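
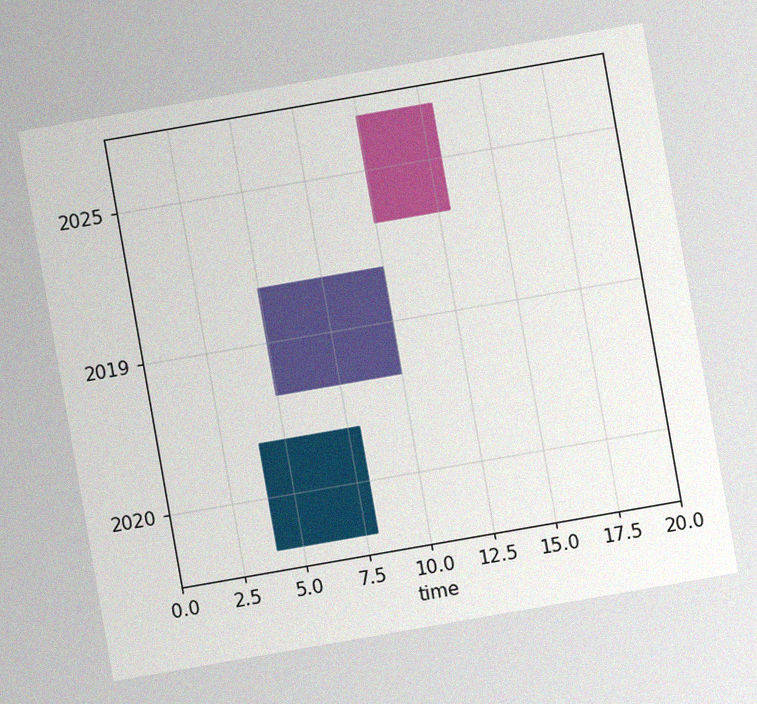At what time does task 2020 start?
The chart is tilted about 10° counter-clockwise, with some photo noise. The 2020 bar begins at t=4.

4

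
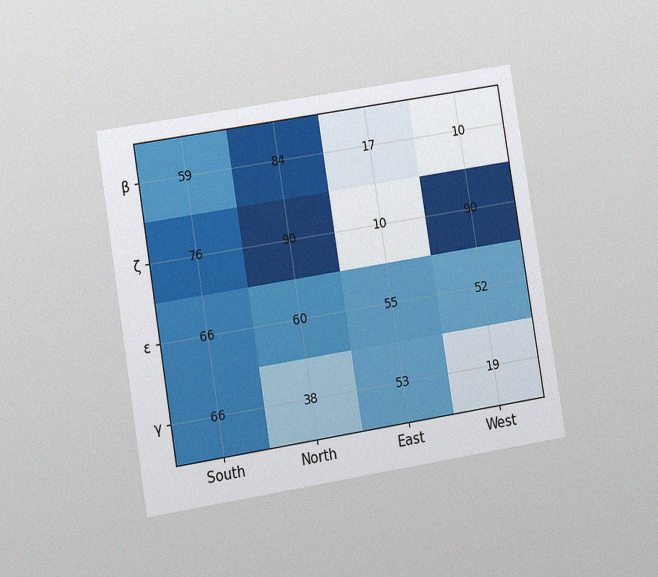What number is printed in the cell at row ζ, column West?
The chart is tilted about 9° counter-clockwise and viewed at a slight angle, with some photo noise. The (ζ, West) cell reads 90.

90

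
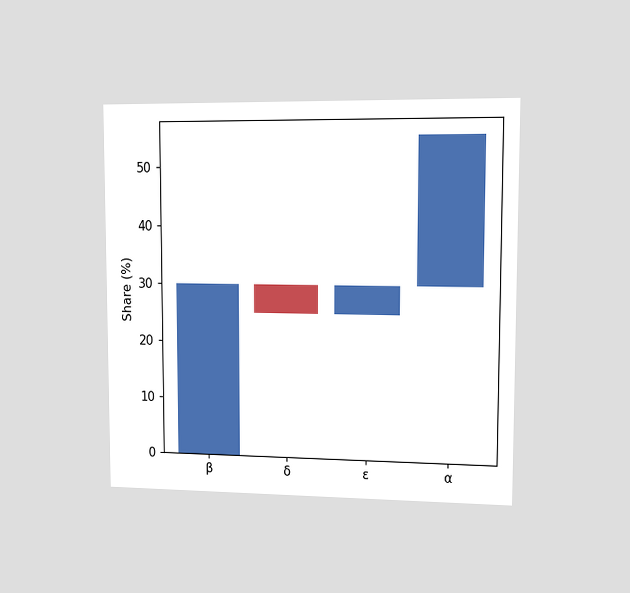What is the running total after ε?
The chart is viewed slightly from the right. After ε the running total reaches 30%.

30%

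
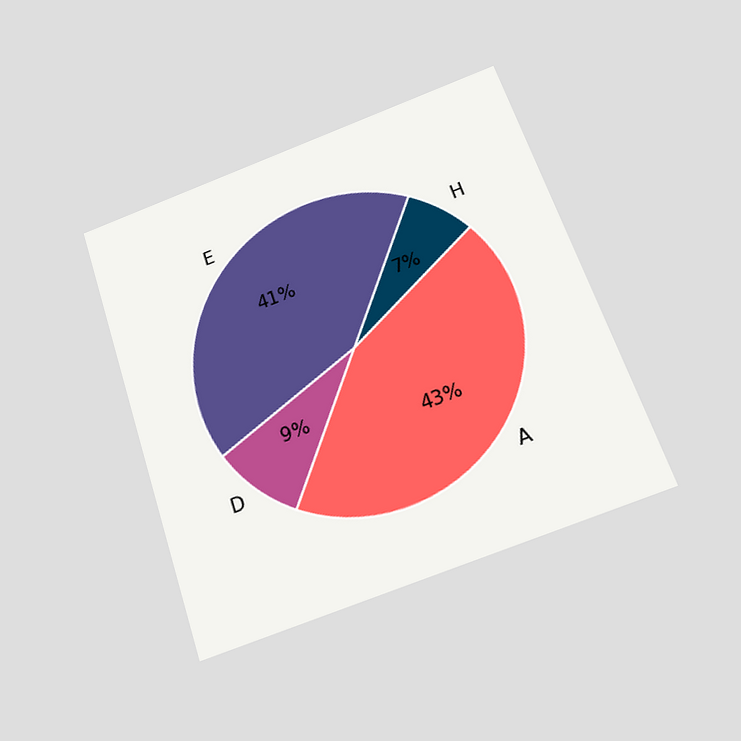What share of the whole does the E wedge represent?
The chart is tilted about 19° counter-clockwise and viewed slightly from below. The E slice takes up 41% of the pie.

41%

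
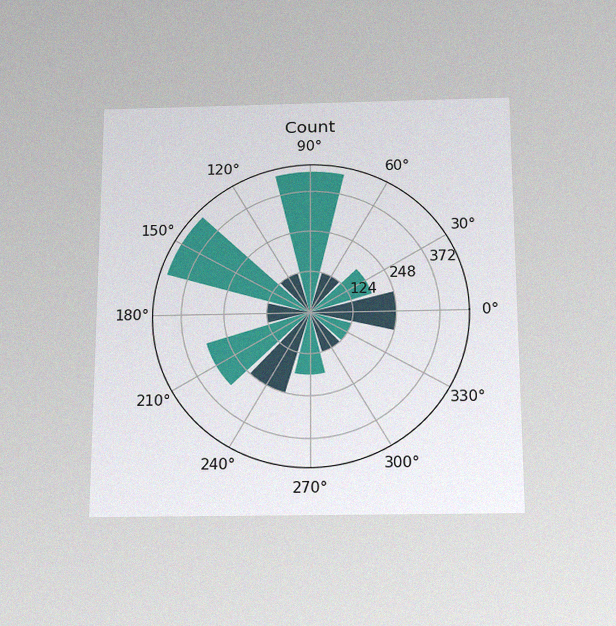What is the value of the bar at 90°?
434

The chart is viewed slightly from below, with some photo noise. The bar at 90° reaches 434 on the radial axis.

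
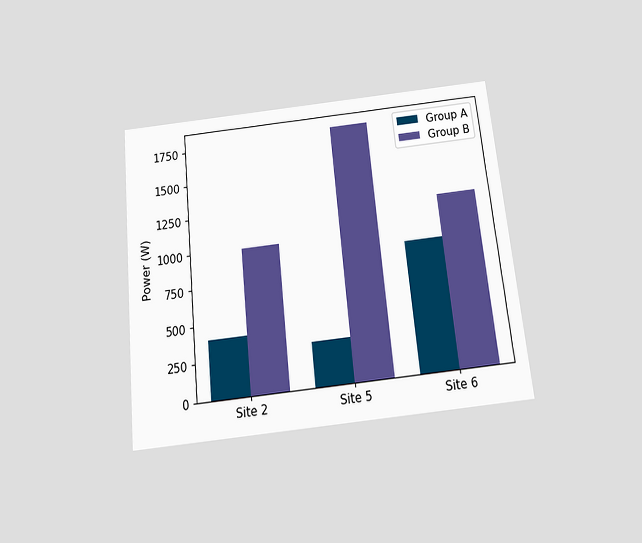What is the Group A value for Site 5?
300W

The chart is tilted about 6° counter-clockwise and viewed slightly from below. The Group A bar at Site 5 reaches 300W on the y-axis.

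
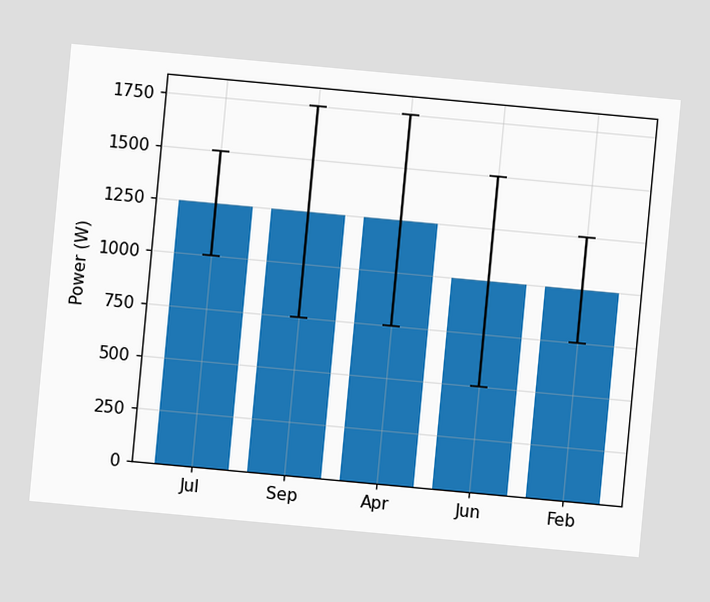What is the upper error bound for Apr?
The chart is tilted about 5° clockwise. The Apr bar's upper whisker reaches 1750W.

1750W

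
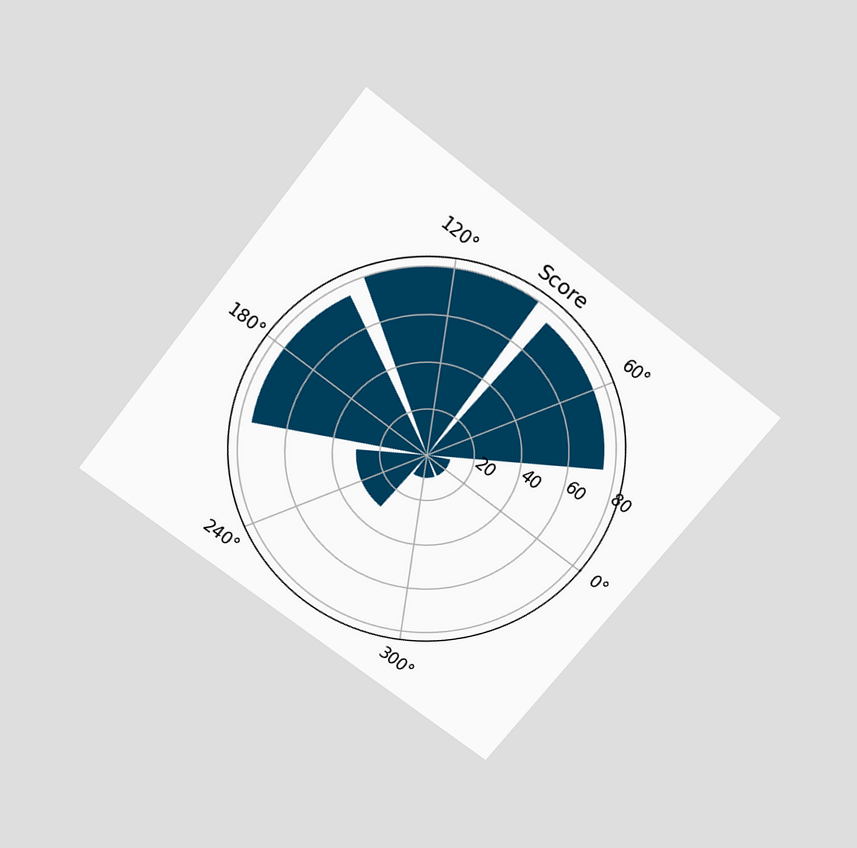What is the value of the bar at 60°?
75

The chart is tilted about 38° clockwise and viewed slightly from above. The bar at 60° reaches 75 on the radial axis.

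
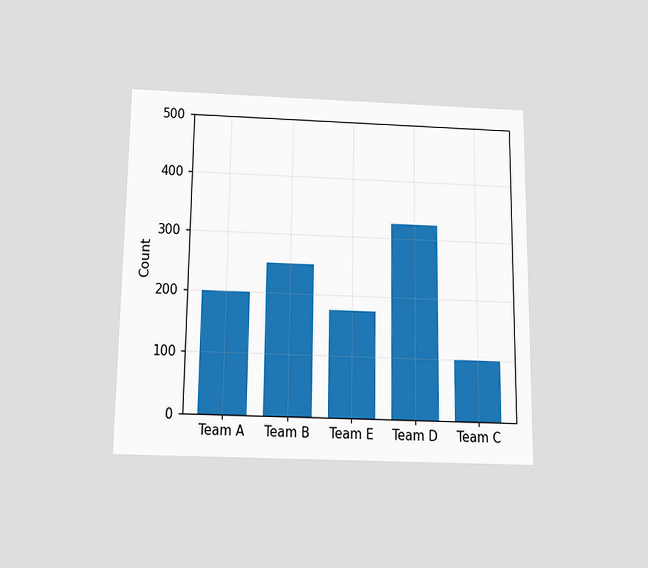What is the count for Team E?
The chart is viewed slightly from below. Reading along the chart's y-axis, the Team E bar reaches 175.

175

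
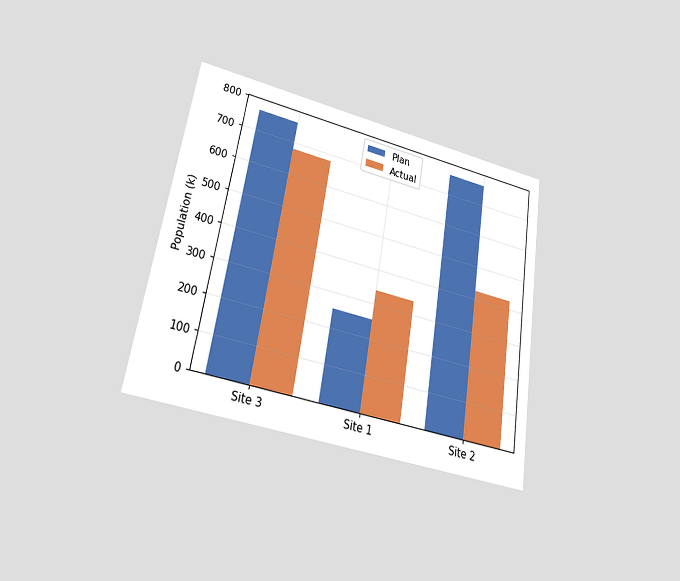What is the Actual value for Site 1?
The chart is tilted about 9° clockwise and viewed at a slight angle. The Actual bar at Site 1 reaches 340k on the y-axis.

340k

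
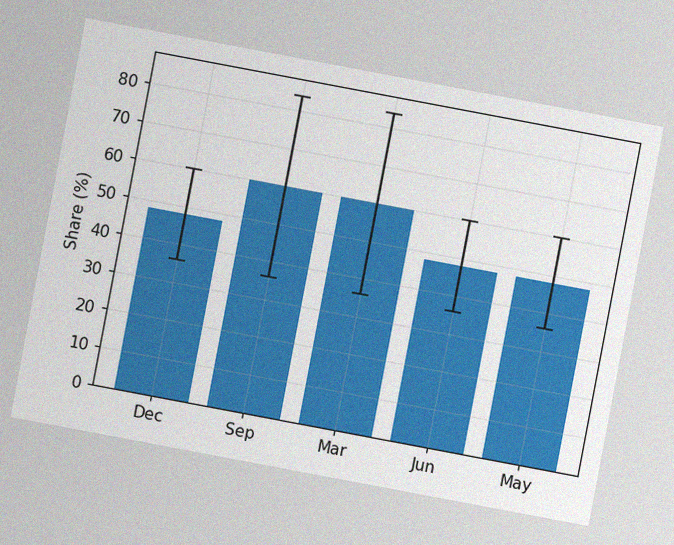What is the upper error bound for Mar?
84%

The chart is tilted about 11° clockwise, with some photo noise. The Mar bar's upper whisker reaches 84%.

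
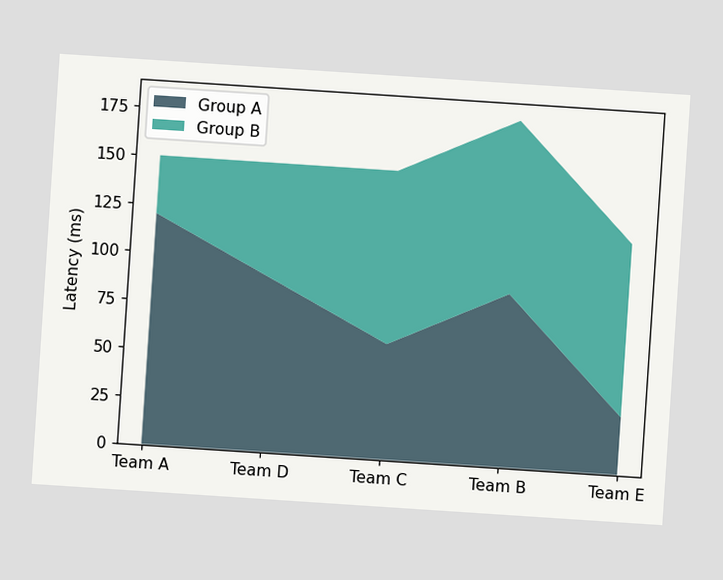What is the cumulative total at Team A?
150ms

The chart is tilted about 4° clockwise. The stacked total at Team A reaches 150ms.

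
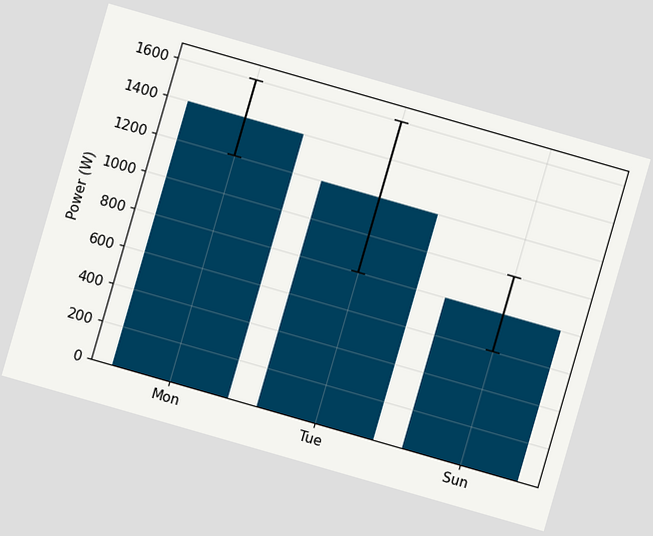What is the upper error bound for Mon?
1600W

The chart is tilted about 16° clockwise. The Mon bar's upper whisker reaches 1600W.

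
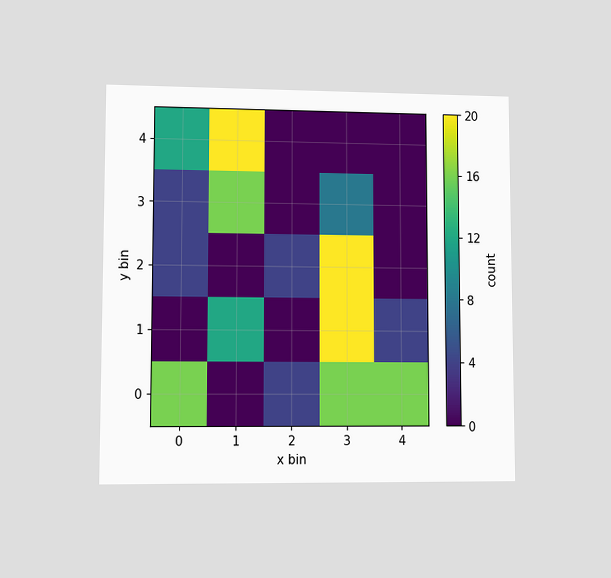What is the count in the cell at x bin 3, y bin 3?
The chart is viewed at a slight angle. Matching the cell (3, 3) against the colorbar gives 8.

8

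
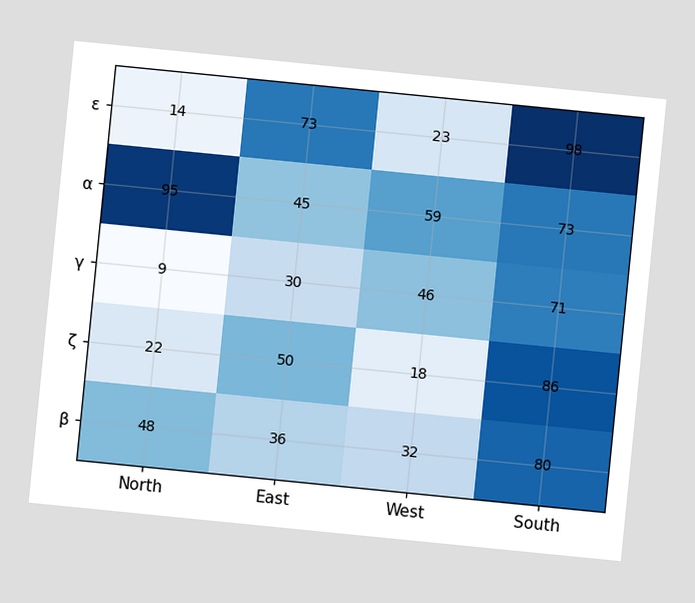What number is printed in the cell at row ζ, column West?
The chart is tilted about 6° clockwise. The (ζ, West) cell reads 18.

18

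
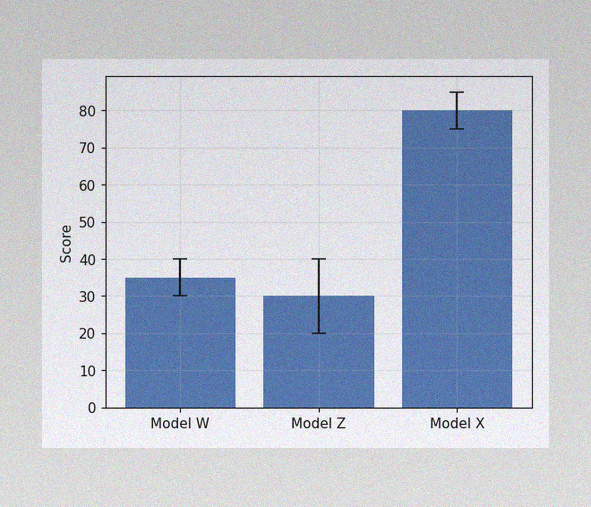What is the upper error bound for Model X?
85

The image has some photo noise and uneven lighting. The Model X bar's upper whisker reaches 85.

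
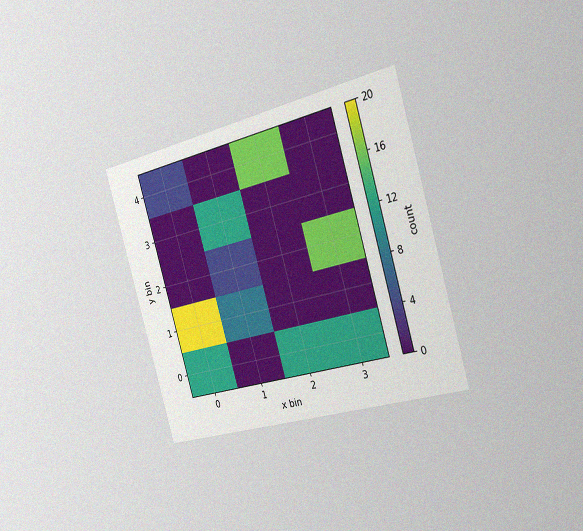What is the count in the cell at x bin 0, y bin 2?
The chart is tilted about 16° counter-clockwise and viewed slightly from the right, with some photo noise. Matching the cell (0, 2) against the colorbar gives 0.

0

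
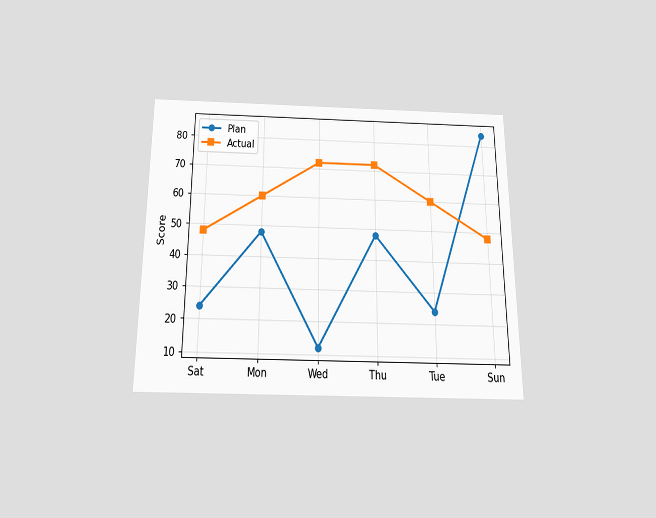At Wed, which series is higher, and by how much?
Actual, by 60

The chart is viewed slightly from below. At Wed, Actual sits above the other line by 60.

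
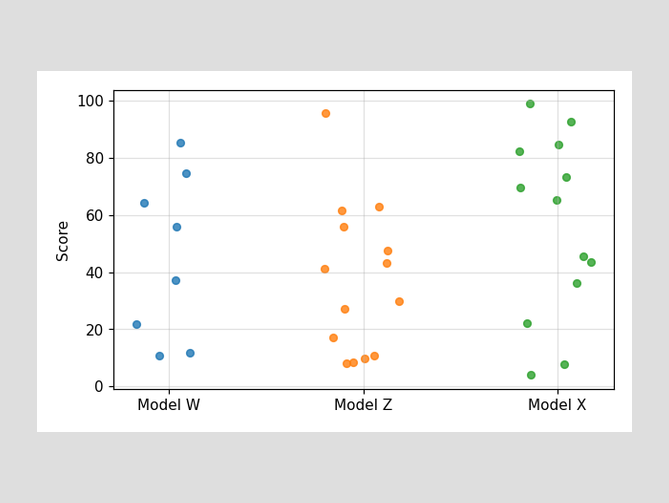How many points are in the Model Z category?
Counting the markers in the Model Z column gives 14.

14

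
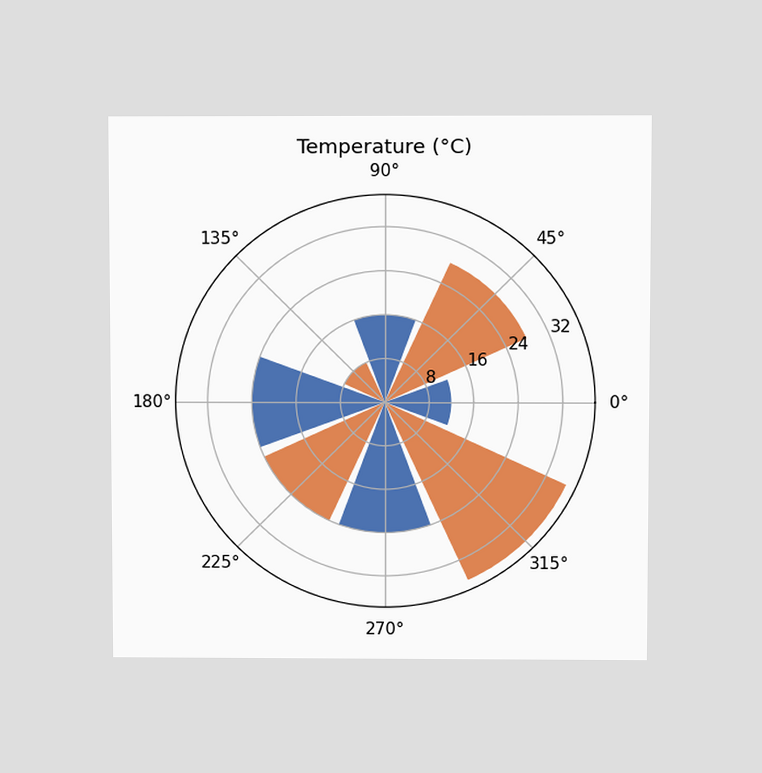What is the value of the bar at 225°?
The chart is viewed slightly from above. The bar at 225° reaches 24°C on the radial axis.

24°C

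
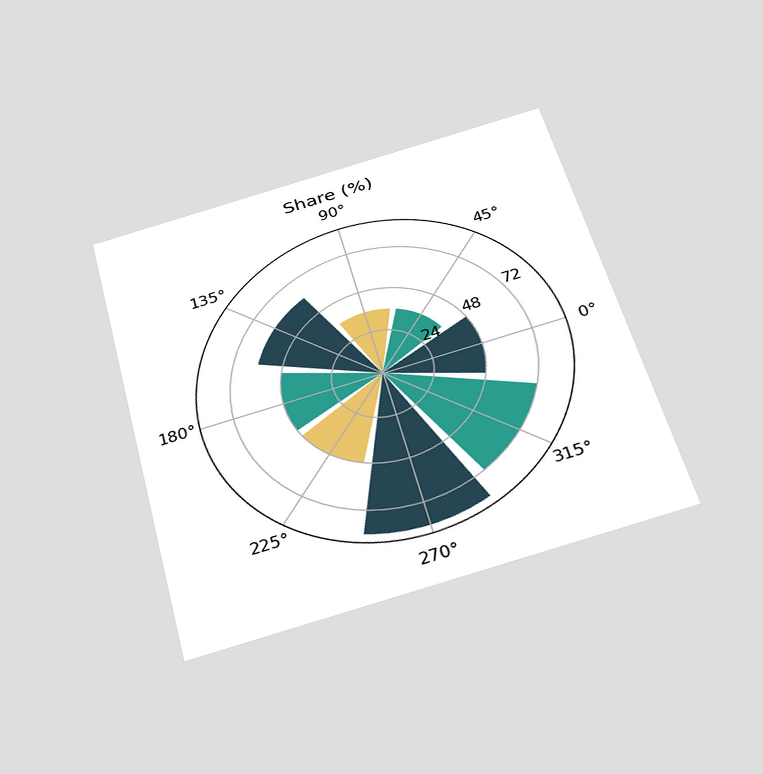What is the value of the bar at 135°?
The chart is tilted about 14° counter-clockwise and viewed slightly from below. The bar at 135° reaches 60% on the radial axis.

60%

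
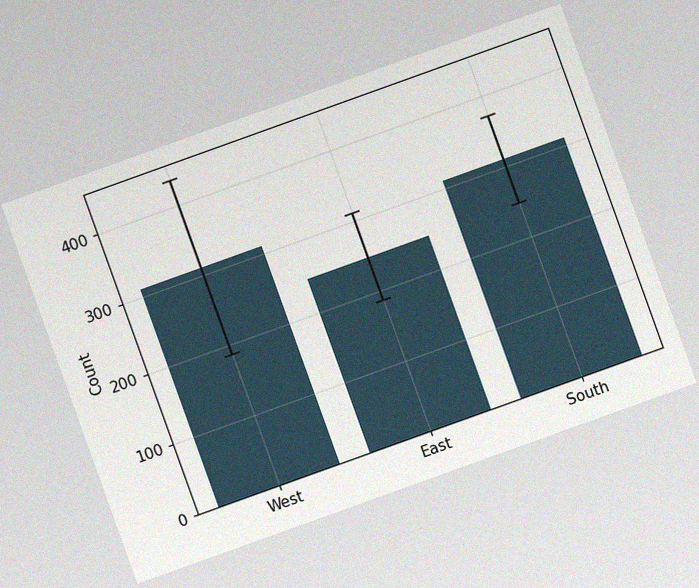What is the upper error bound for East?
The chart is tilted about 20° counter-clockwise, with some photo noise. The East bar's upper whisker reaches 310.

310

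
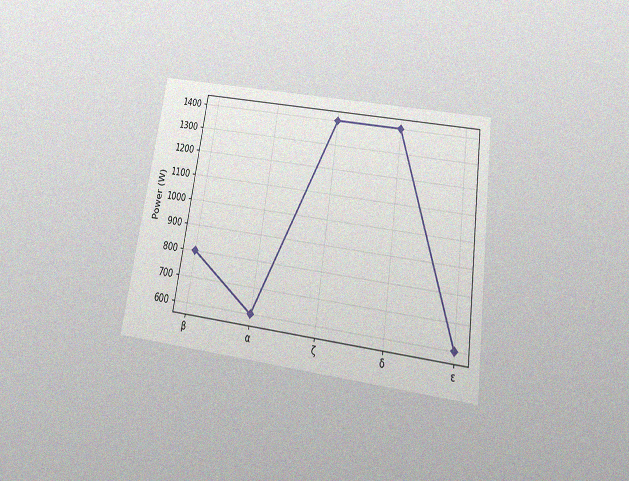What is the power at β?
The chart is tilted about 8° clockwise and viewed slightly from below, with some photo noise. At β, the line is at 800W.

800W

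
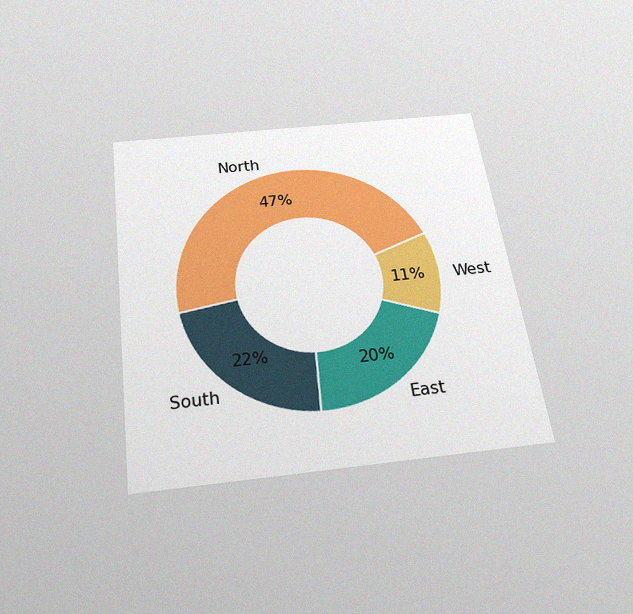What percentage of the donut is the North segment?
The chart is tilted about 8° counter-clockwise and viewed slightly from below, with some photo noise. The North segment takes up 47% of the ring.

47%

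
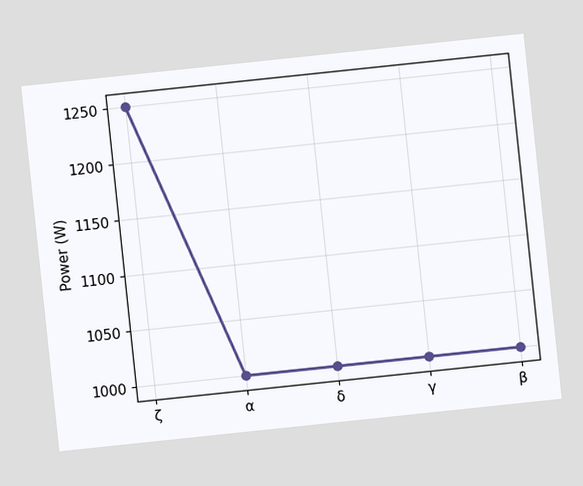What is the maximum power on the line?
1250W

The chart is tilted about 6° counter-clockwise. The highest point is at ζ, and reading across to the y-axis gives 1250W.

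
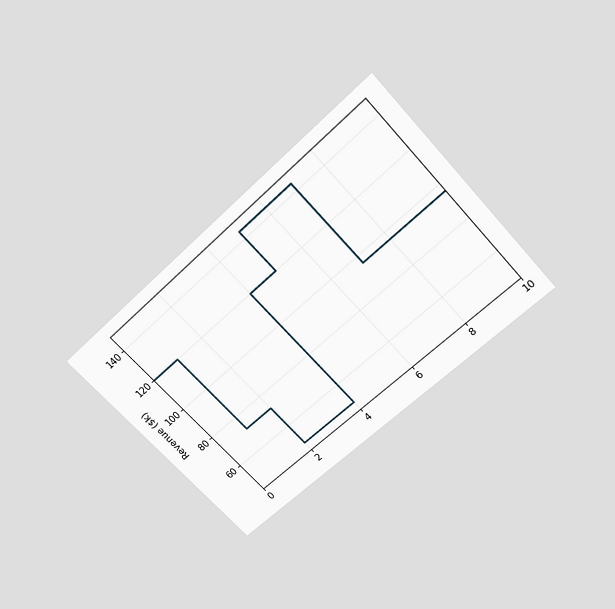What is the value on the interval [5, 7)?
$144k

The chart is tilted about 43° counter-clockwise and viewed slightly from above. On [5, 7) the step sits at $144k.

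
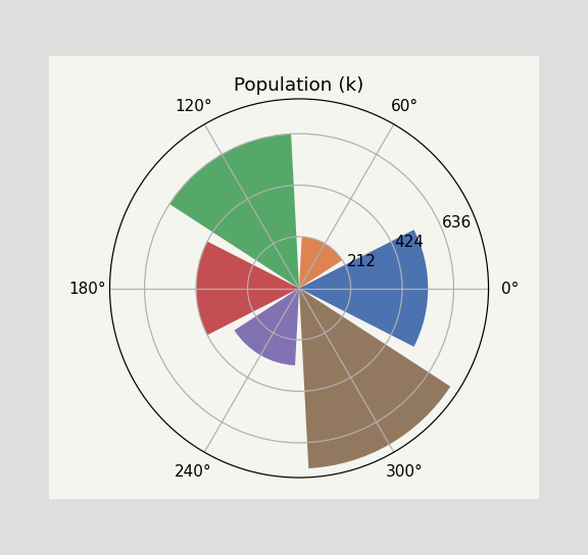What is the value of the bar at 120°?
636k

The bar at 120° reaches 636k on the radial axis.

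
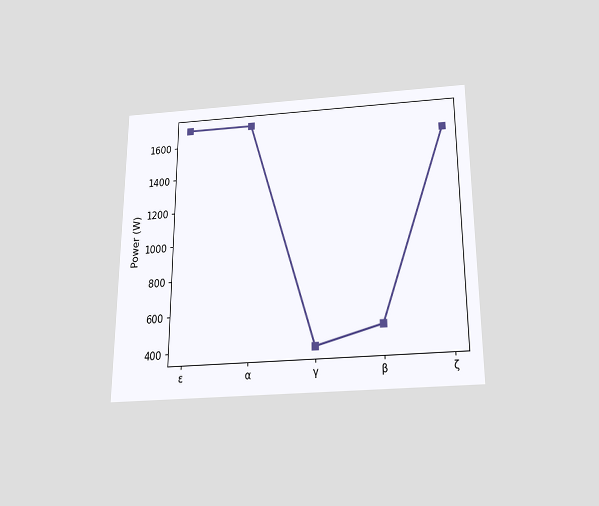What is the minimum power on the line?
The chart is viewed slightly from below. The lowest point is at γ, and reading across to the y-axis gives 400W.

400W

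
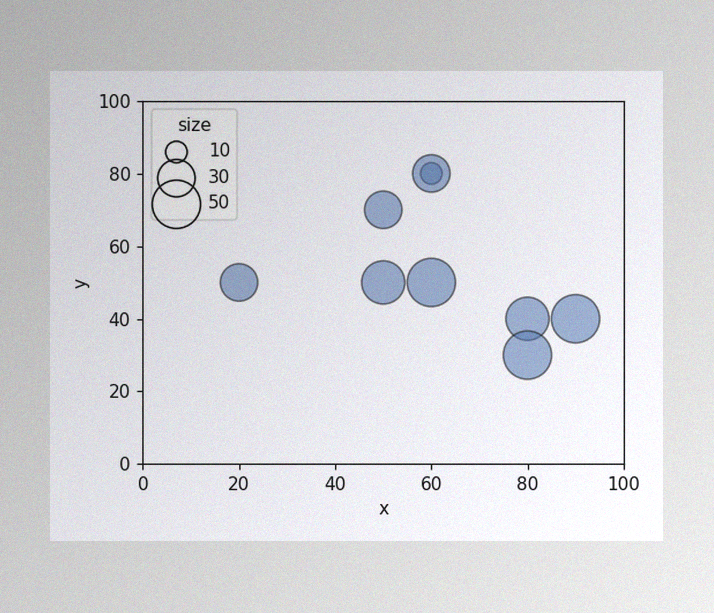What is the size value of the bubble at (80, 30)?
50

The image has some photo noise and uneven lighting. Matching the bubble at (80, 30) against the size legend gives 50.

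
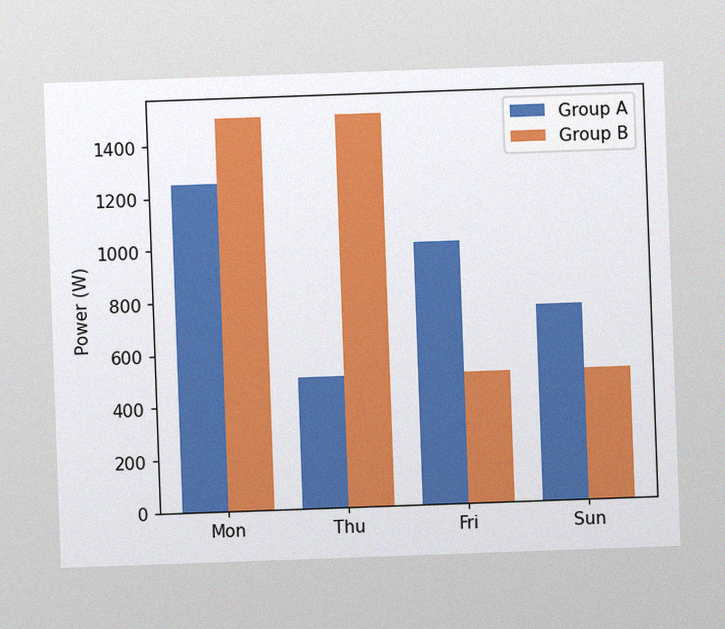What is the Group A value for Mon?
The chart is tilted about 2° counter-clockwise, with some photo noise. The Group A bar at Mon reaches 1250W on the y-axis.

1250W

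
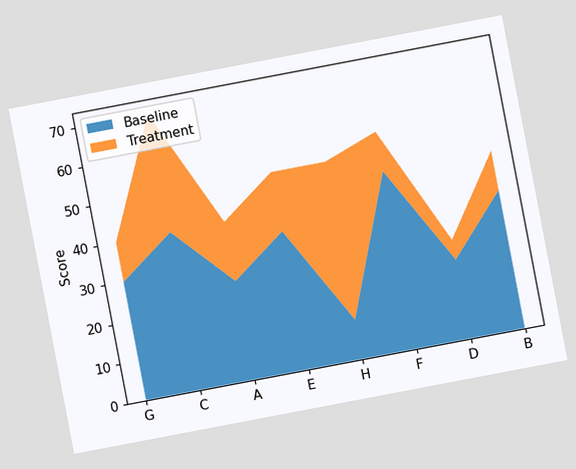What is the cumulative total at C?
The chart is tilted about 11° counter-clockwise. The stacked total at C reaches 70.

70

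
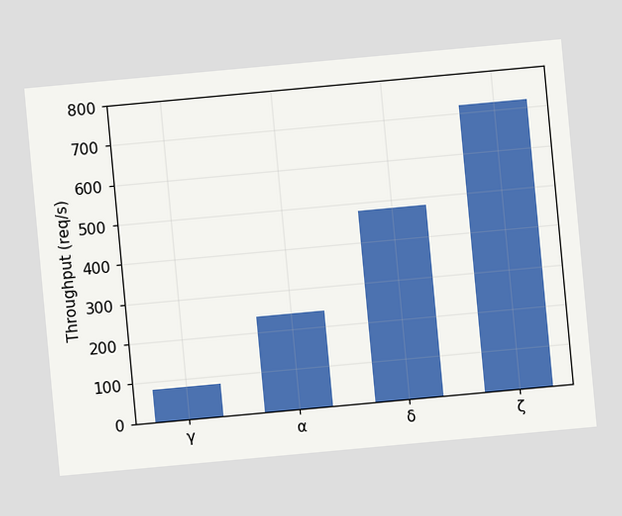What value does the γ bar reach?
The chart is tilted about 5° counter-clockwise. Reading along the chart's y-axis, the γ bar reaches 80req/s.

80req/s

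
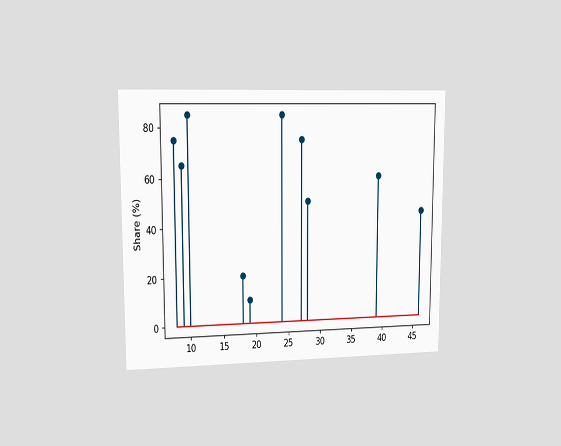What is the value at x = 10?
The chart is viewed at a slight angle. The stem at x=10 reaches 85%.

85%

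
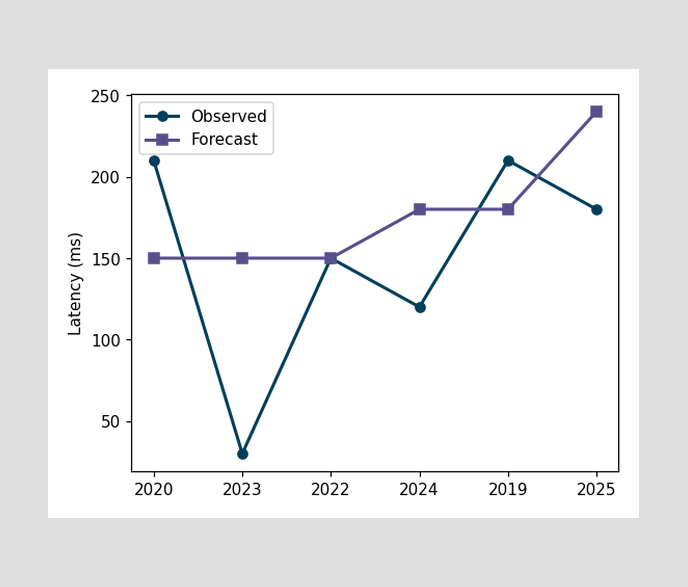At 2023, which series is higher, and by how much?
At 2023, Forecast sits above the other line by 120ms.

Forecast, by 120ms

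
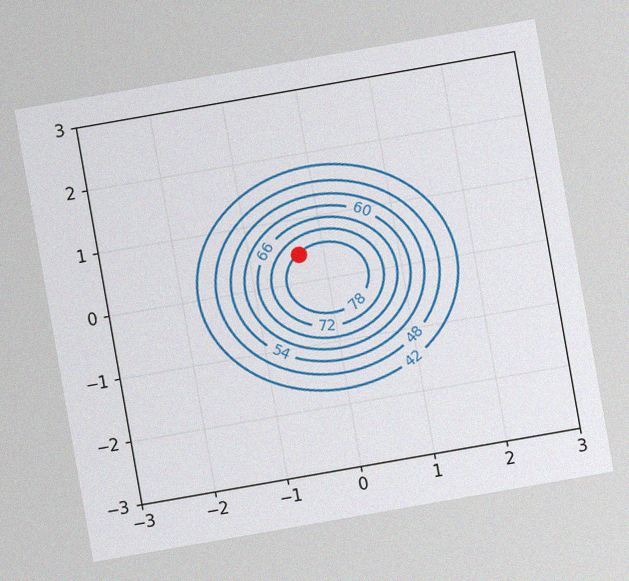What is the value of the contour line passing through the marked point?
The chart is tilted about 10° counter-clockwise, with some photo noise. The marked point sits on the contour labelled 78.

78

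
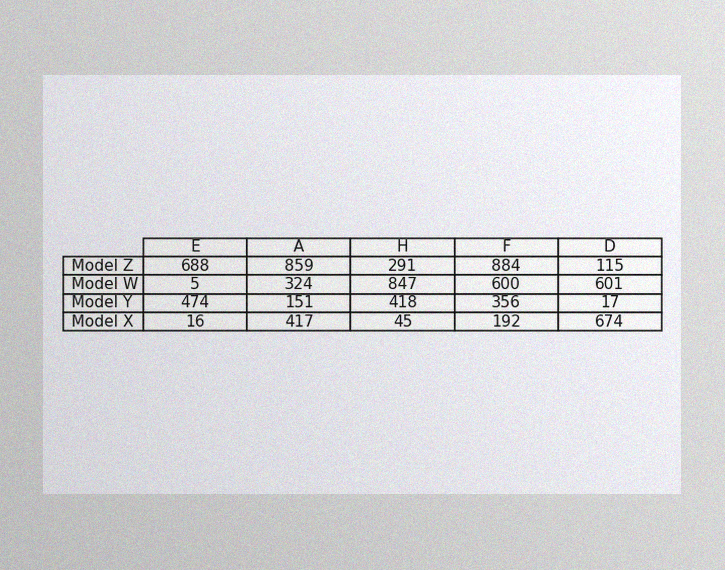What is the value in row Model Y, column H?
The image has some photo noise and uneven lighting. The (Model Y, H) cell reads 418.

418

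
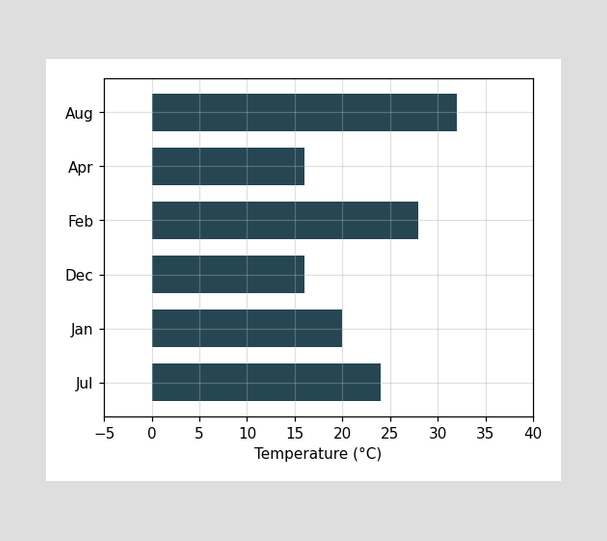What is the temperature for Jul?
Reading along the chart's x-axis, the Jul bar reaches 24°C.

24°C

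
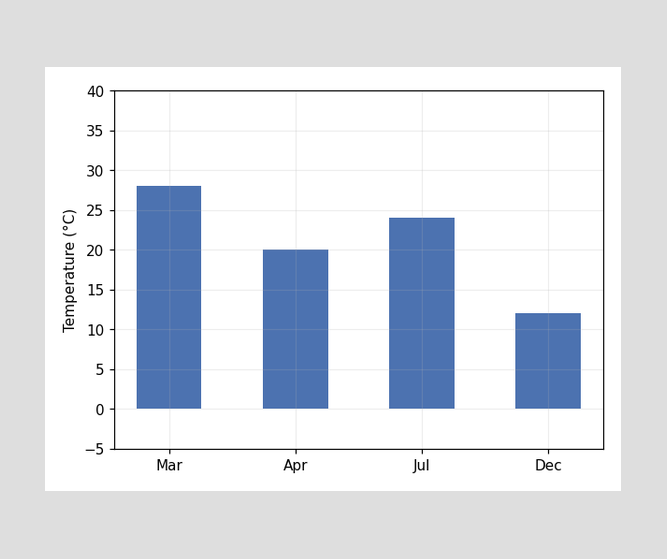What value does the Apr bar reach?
Reading along the chart's y-axis, the Apr bar reaches 20°C.

20°C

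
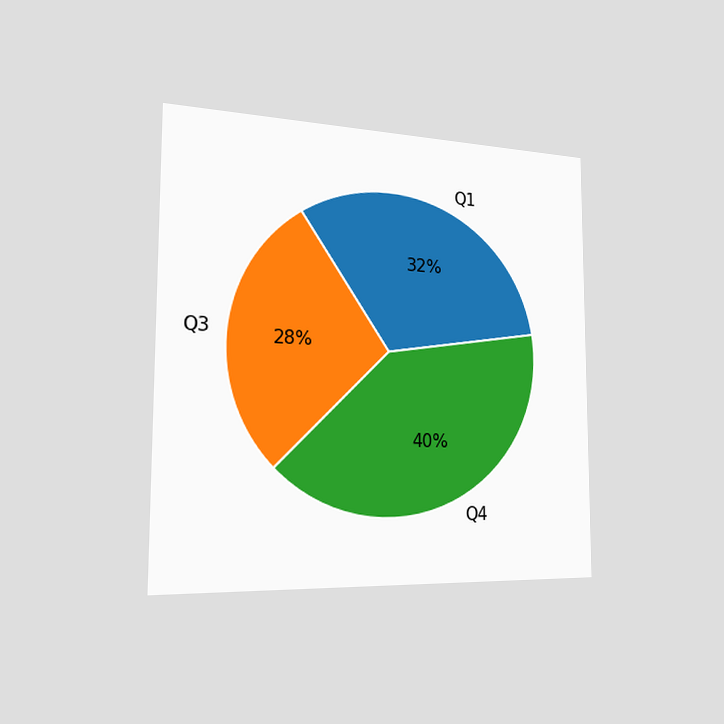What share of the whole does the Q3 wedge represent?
The chart is viewed slightly from the left. The Q3 slice takes up 28% of the pie.

28%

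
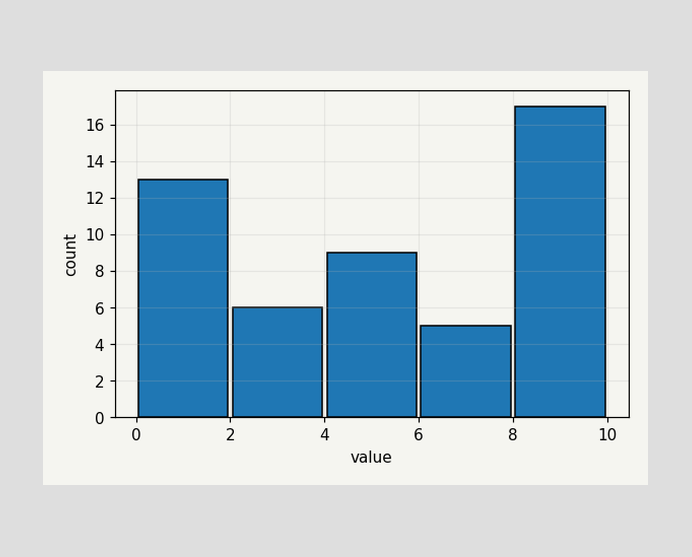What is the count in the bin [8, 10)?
17

The [8, 10) bin has height 17.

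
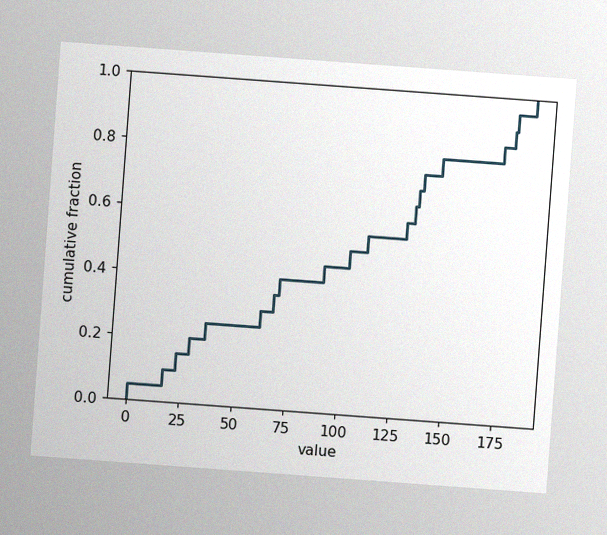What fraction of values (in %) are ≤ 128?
60%

The chart is tilted about 4° clockwise, with some photo noise. At x=128 the ECDF step is at 60%.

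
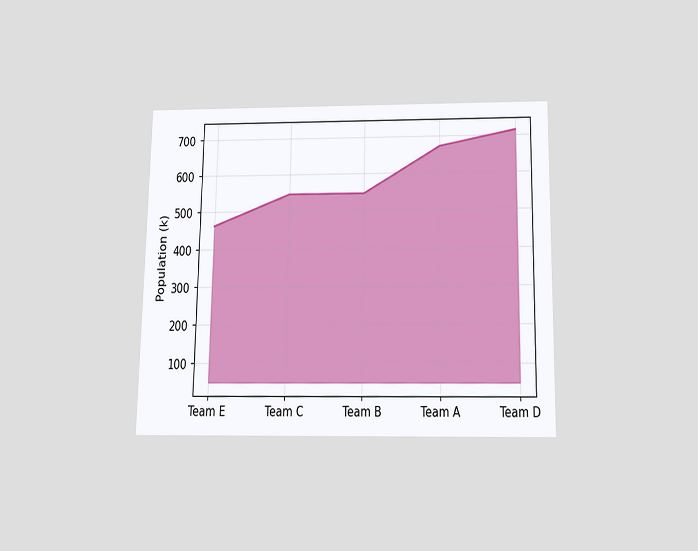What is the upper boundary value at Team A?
The chart is viewed slightly from below. At Team A the upper boundary is at 672k.

672k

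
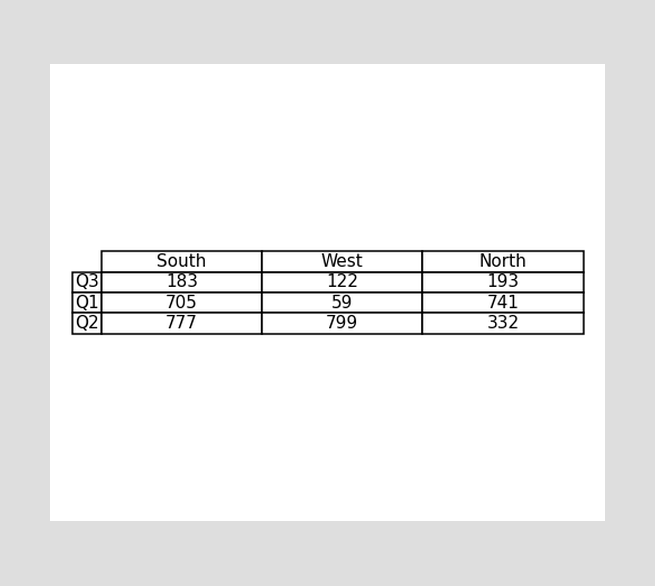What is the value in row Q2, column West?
799

The (Q2, West) cell reads 799.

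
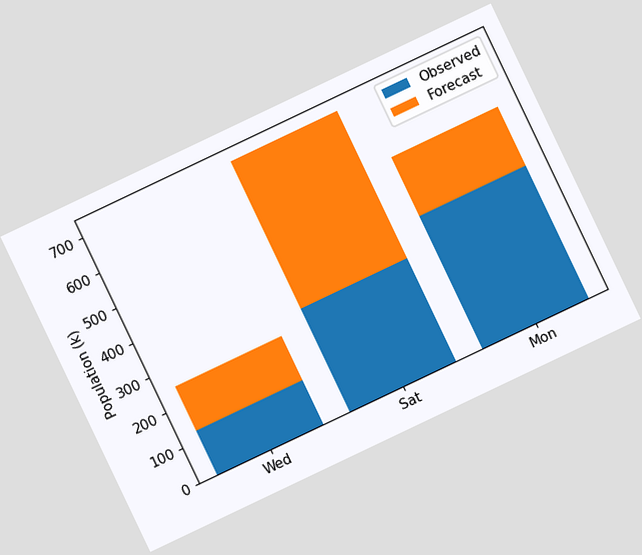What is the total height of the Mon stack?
546k

The chart is tilted about 25° counter-clockwise. The Mon stack's top reaches 546k on the y-axis.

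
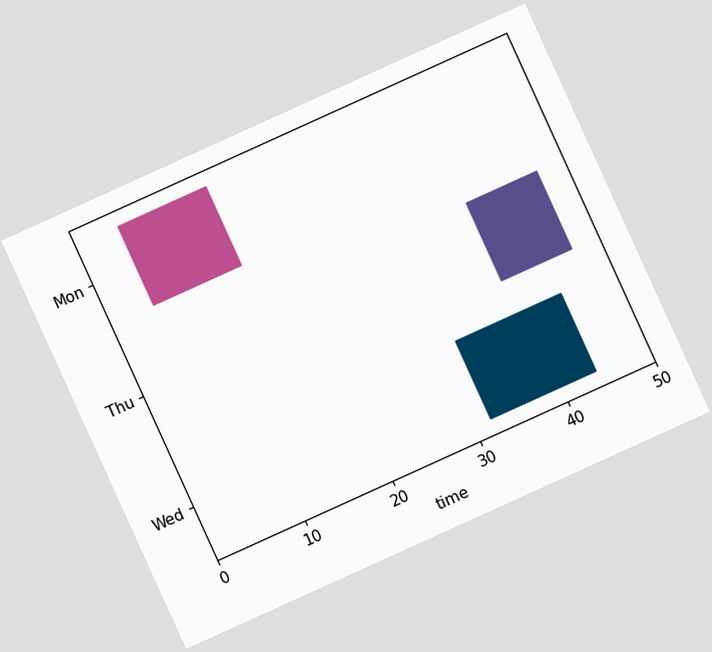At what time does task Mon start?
The chart is tilted about 24° counter-clockwise. The Mon bar begins at t=5.

5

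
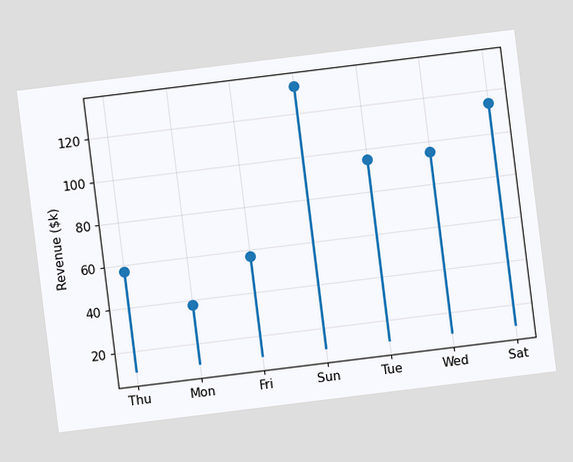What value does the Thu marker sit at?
The chart is tilted about 7° counter-clockwise. The Thu marker sits at $57k.

$57k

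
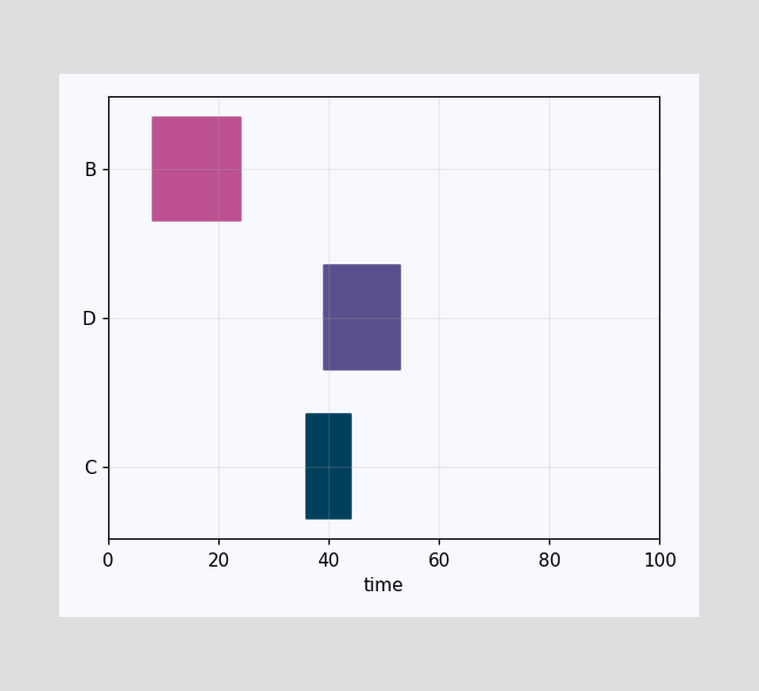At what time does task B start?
The B bar begins at t=8.

8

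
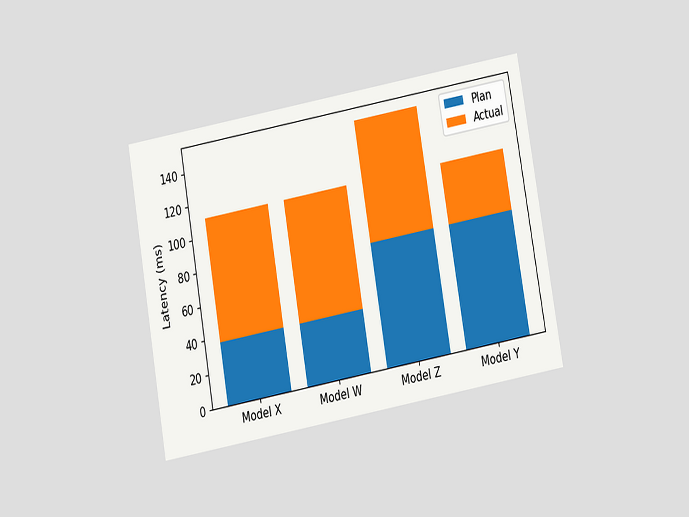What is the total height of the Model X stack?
The chart is tilted about 10° counter-clockwise and viewed at a slight angle. The Model X stack's top reaches 111ms on the y-axis.

111ms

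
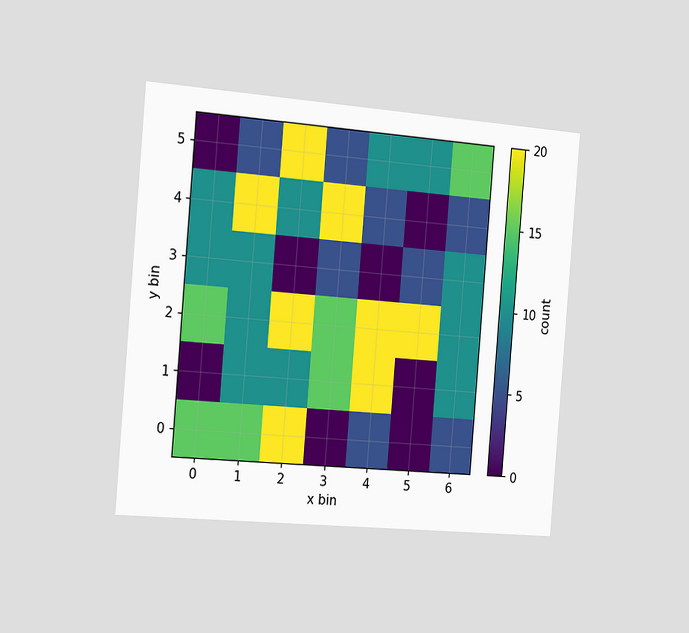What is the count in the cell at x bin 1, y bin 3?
10

The chart is tilted about 5° clockwise and viewed slightly from the left. Matching the cell (1, 3) against the colorbar gives 10.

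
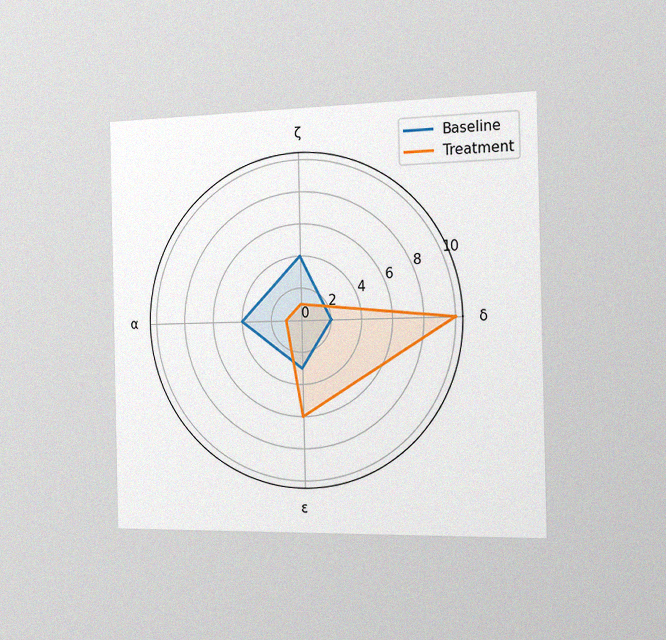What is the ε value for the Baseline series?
3

The chart is viewed slightly from the right, with some photo noise. On the ε axis, Baseline reaches 3.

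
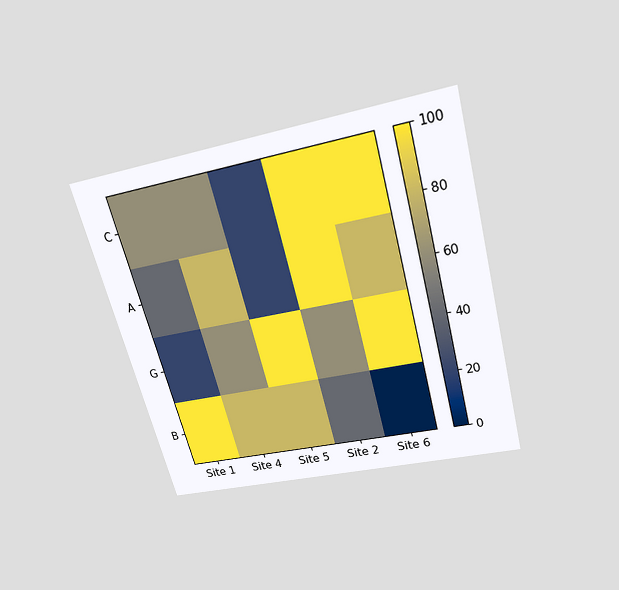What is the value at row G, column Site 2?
60

The chart is tilted about 15° counter-clockwise and viewed slightly from above. Matching cell (G, Site 2) against the colorbar gives 60.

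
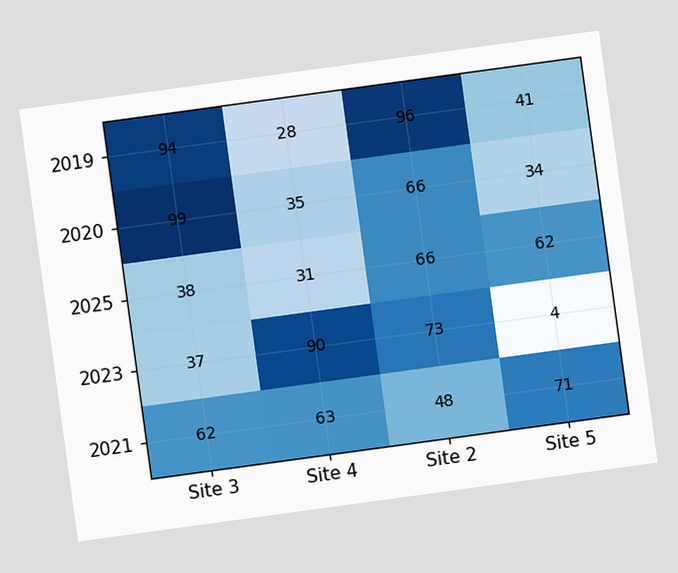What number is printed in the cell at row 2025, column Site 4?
31

The chart is tilted about 8° counter-clockwise. The (2025, Site 4) cell reads 31.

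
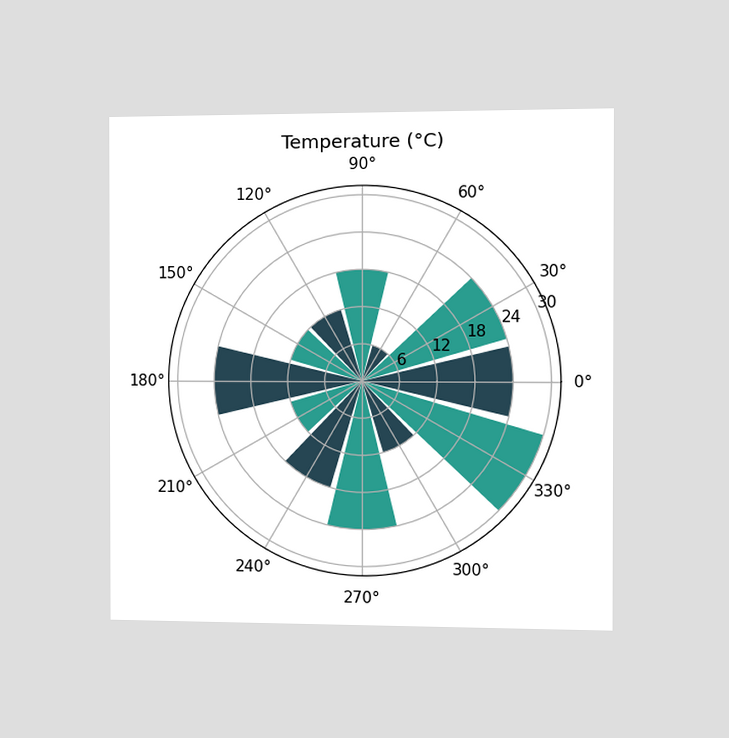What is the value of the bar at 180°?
24°C

The chart is viewed slightly from the right. The bar at 180° reaches 24°C on the radial axis.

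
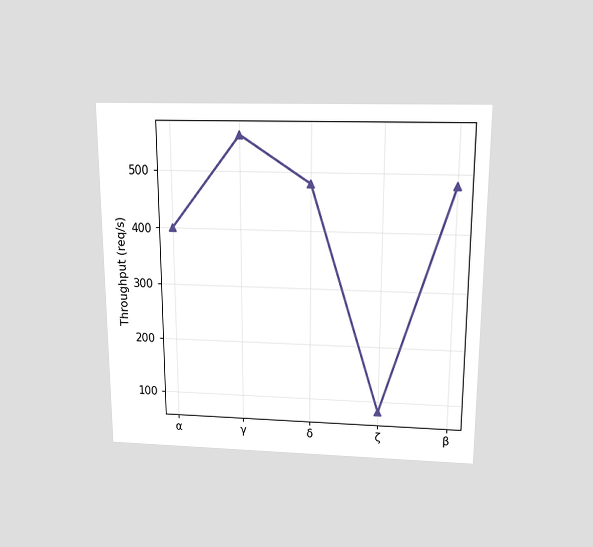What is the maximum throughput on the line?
560req/s

The chart is viewed slightly from above. The highest point is at γ, and reading across to the y-axis gives 560req/s.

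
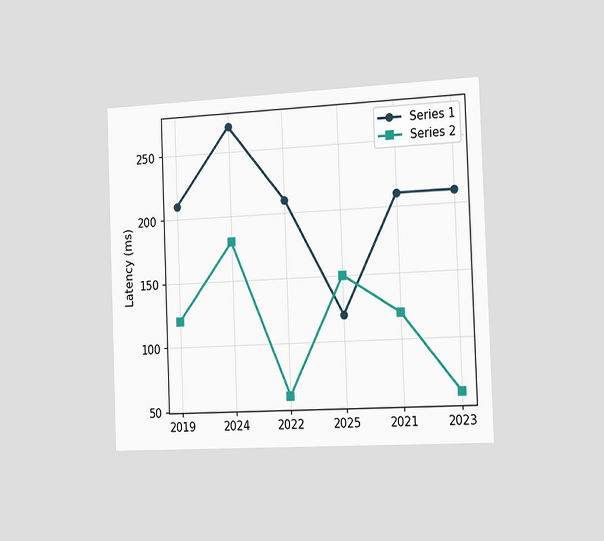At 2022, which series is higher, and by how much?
The chart is tilted about 2° counter-clockwise and viewed slightly from the right. At 2022, Series 1 sits above the other line by 150ms.

Series 1, by 150ms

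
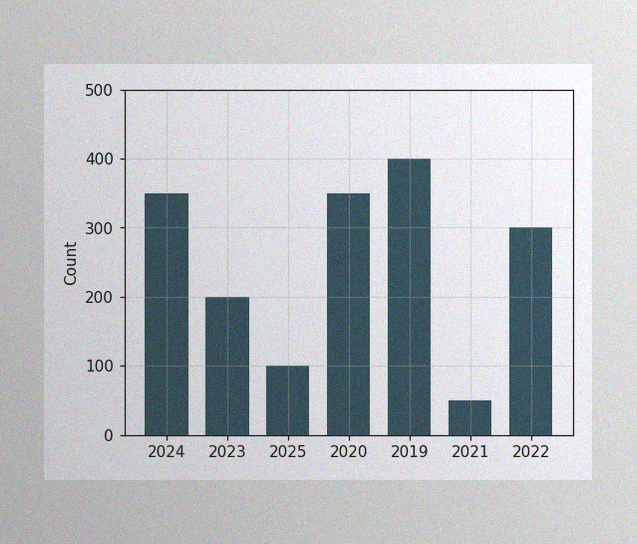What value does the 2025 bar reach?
The image has some photo noise and uneven lighting. Reading along the chart's y-axis, the 2025 bar reaches 100.

100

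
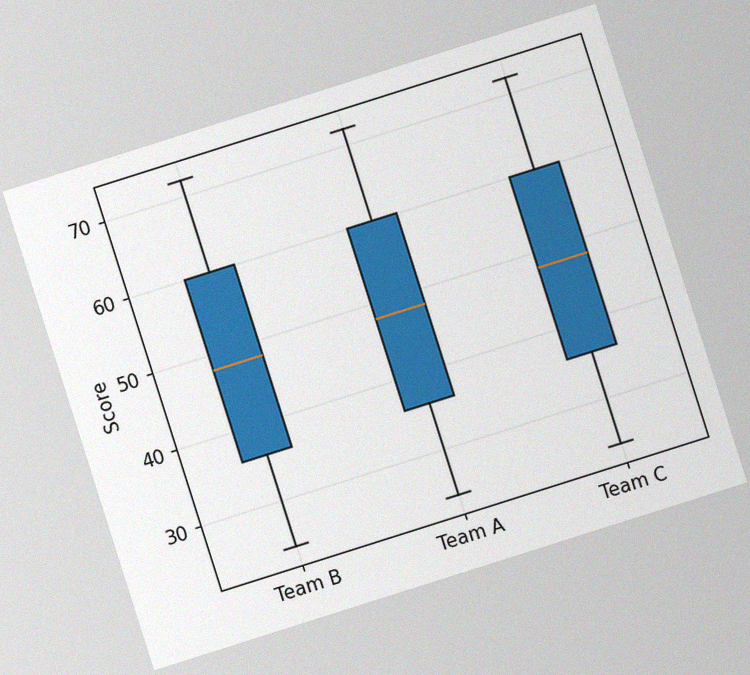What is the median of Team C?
48

The chart is tilted about 18° counter-clockwise, with some photo noise. The median line in the Team C box sits at 48.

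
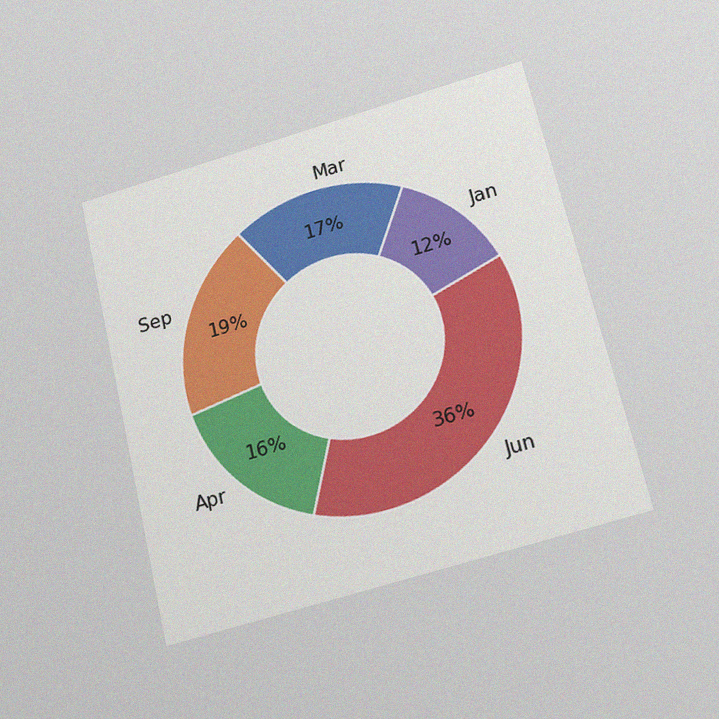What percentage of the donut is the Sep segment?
19%

The chart is tilted about 13° counter-clockwise and viewed slightly from below, with some photo noise. The Sep segment takes up 19% of the ring.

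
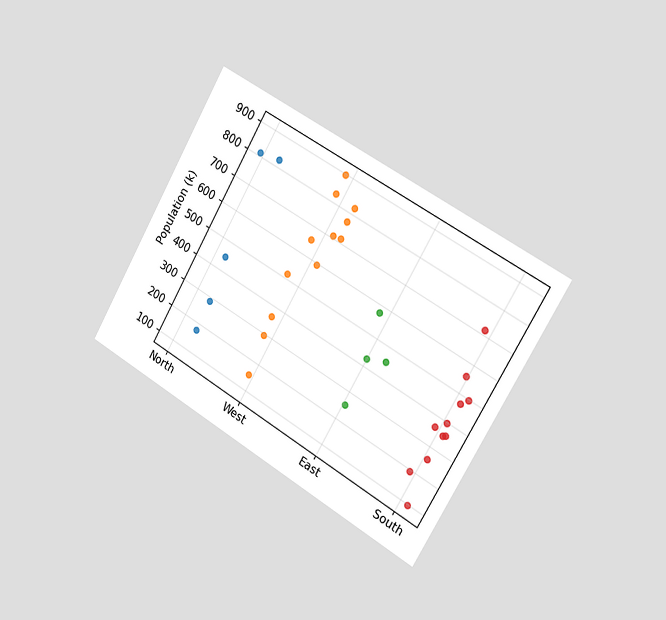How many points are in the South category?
11

The chart is tilted about 30° clockwise and viewed slightly from the right. Counting the markers in the South column gives 11.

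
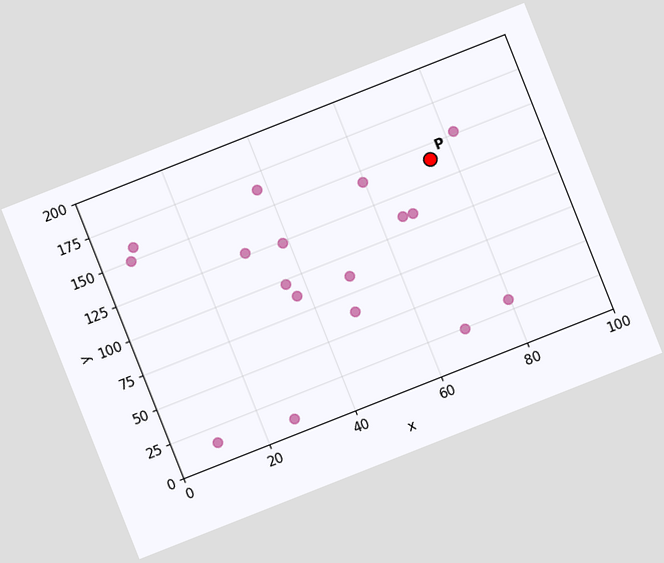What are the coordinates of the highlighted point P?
The chart is tilted about 22° counter-clockwise. Following the gridlines from P to each axis, P sits at (75, 140).

(75, 140)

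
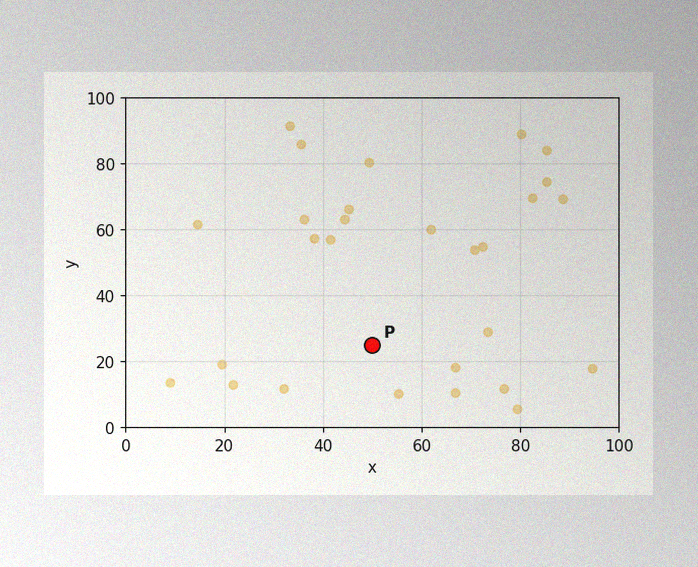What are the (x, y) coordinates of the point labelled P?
(50, 25)

The image has some photo noise and uneven lighting. Following the gridlines from P to each axis, P sits at (50, 25).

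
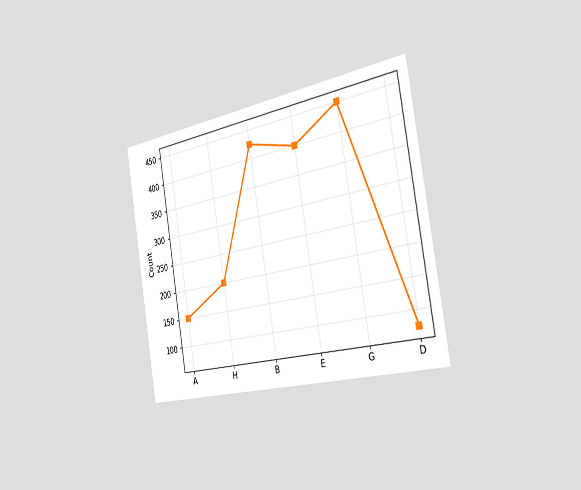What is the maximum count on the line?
450

The chart is tilted about 10° counter-clockwise and viewed slightly from the right. The highest point is at G, and reading across to the y-axis gives 450.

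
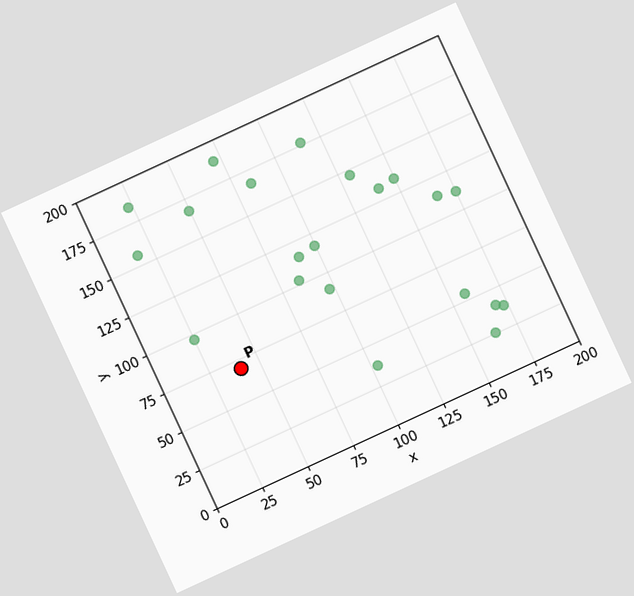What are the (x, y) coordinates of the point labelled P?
(40, 70)

The chart is tilted about 25° counter-clockwise. Following the gridlines from P to each axis, P sits at (40, 70).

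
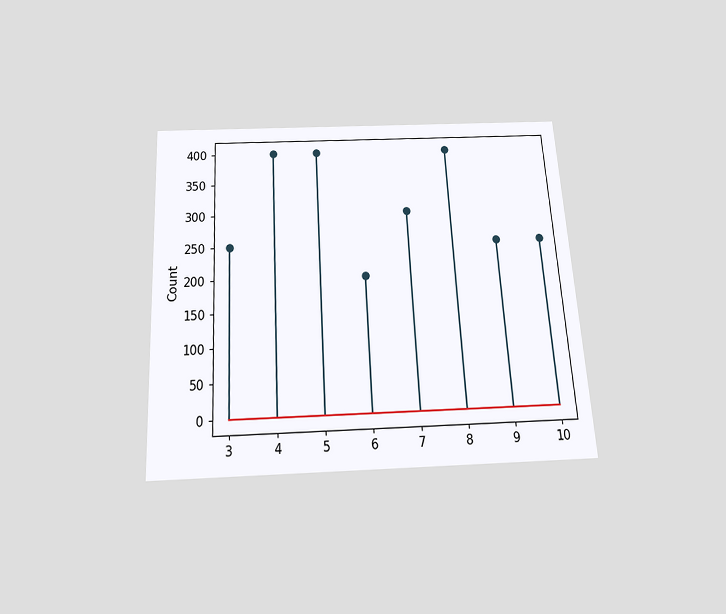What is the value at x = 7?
The chart is tilted about 3° counter-clockwise and viewed slightly from below. The stem at x=7 reaches 300.

300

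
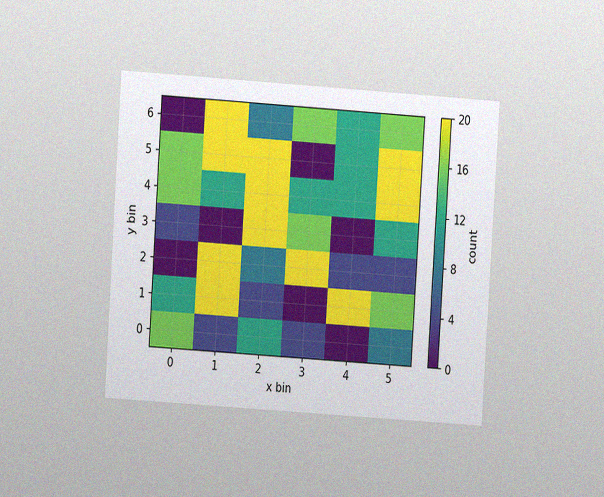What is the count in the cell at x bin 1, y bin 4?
12

The chart is tilted about 4° clockwise and viewed at a slight angle, with some photo noise. Matching the cell (1, 4) against the colorbar gives 12.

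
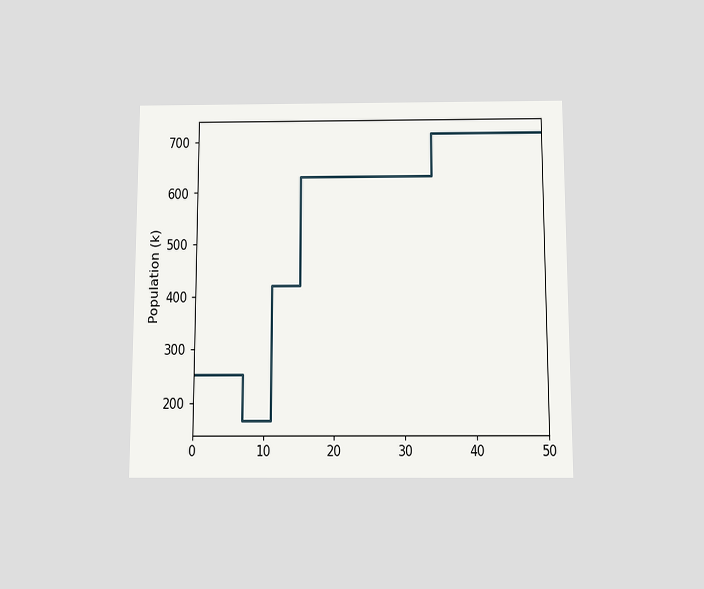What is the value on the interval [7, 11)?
168k

The chart is viewed slightly from below. On [7, 11) the step sits at 168k.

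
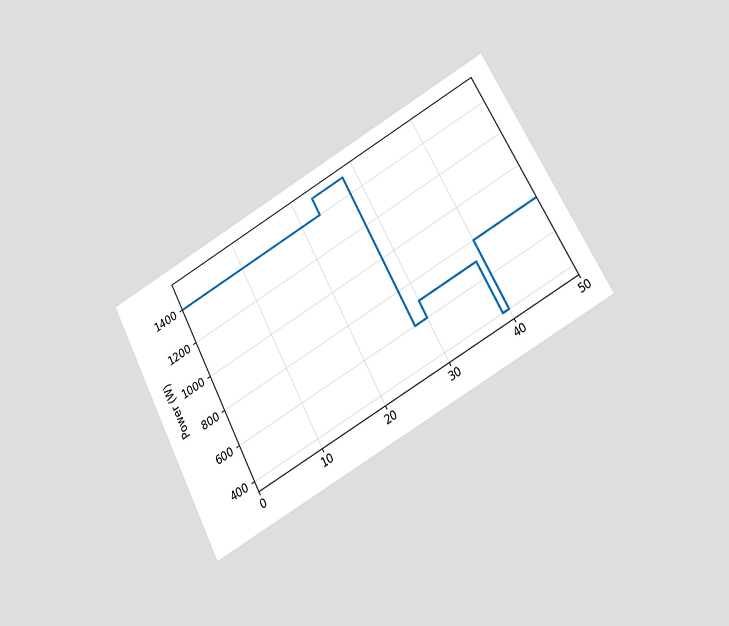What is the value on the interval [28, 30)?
The chart is tilted about 28° counter-clockwise and viewed at a slight angle. On [28, 30) the step sits at 600W.

600W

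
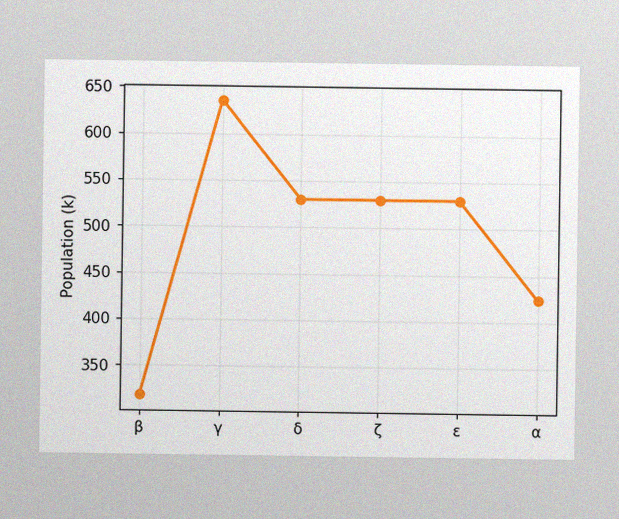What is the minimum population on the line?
318k

The image has some photo noise and uneven lighting. The lowest point is at β, and reading across to the y-axis gives 318k.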